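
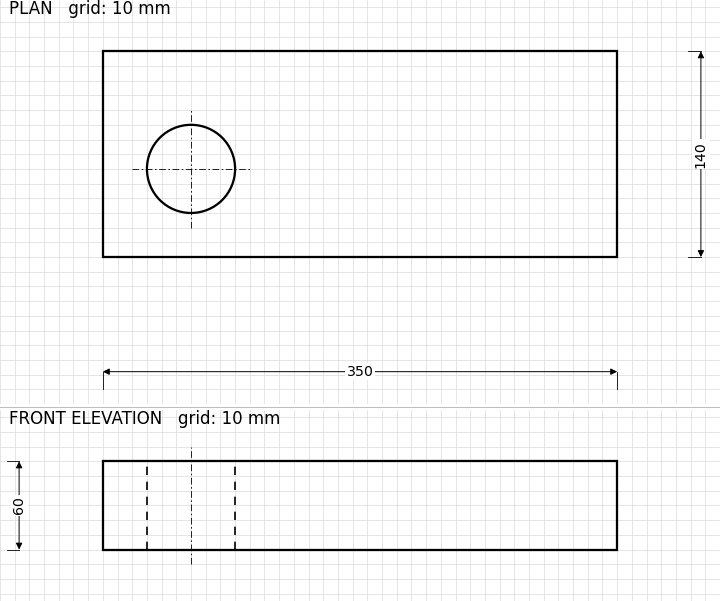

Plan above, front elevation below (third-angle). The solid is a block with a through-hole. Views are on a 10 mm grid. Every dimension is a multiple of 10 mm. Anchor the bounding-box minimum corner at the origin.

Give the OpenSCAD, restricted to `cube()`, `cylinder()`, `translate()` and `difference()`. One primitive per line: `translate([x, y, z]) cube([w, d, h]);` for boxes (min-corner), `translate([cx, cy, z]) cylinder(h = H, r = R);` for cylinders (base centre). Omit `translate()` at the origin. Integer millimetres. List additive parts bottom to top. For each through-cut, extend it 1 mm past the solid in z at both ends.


difference() {
  cube([350, 140, 60]);
  translate([60, 60, -1]) cylinder(h = 62, r = 30);
}


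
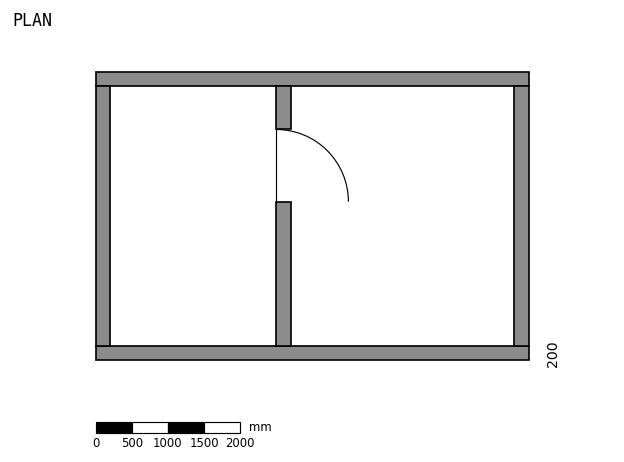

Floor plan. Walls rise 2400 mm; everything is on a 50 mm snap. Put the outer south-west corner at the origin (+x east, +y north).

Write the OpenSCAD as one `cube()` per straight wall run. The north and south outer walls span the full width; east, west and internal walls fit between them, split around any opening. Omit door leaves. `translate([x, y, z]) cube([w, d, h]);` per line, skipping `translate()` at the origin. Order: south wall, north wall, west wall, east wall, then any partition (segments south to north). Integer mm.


cube([6000, 200, 2400]);
translate([0, 3800, 0]) cube([6000, 200, 2400]);
translate([0, 200, 0]) cube([200, 3600, 2400]);
translate([5800, 200, 0]) cube([200, 3600, 2400]);
translate([2500, 200, 0]) cube([200, 2000, 2400]);
translate([2500, 3200, 0]) cube([200, 600, 2400]);


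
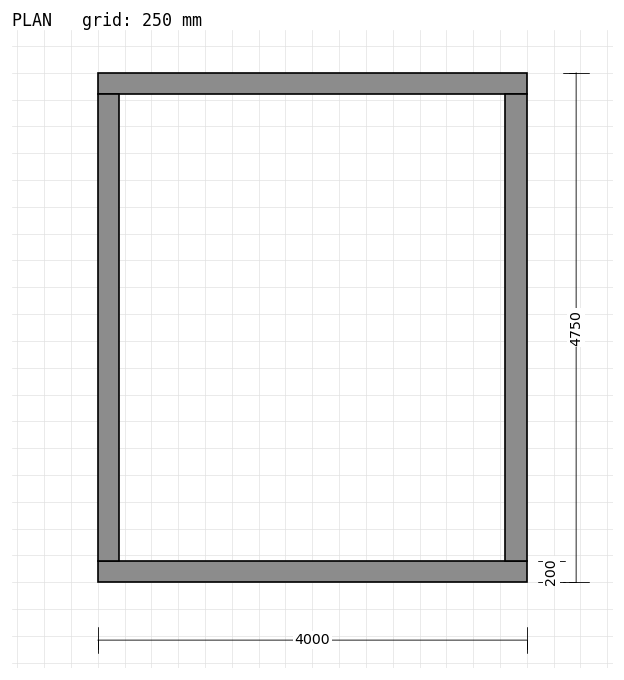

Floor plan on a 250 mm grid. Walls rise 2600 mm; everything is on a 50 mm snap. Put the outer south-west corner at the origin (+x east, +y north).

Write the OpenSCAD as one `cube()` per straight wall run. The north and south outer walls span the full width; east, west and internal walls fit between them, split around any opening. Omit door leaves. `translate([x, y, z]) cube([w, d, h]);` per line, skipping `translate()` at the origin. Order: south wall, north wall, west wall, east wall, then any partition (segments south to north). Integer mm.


cube([4000, 200, 2600]);
translate([0, 4550, 0]) cube([4000, 200, 2600]);
translate([0, 200, 0]) cube([200, 4350, 2600]);
translate([3800, 200, 0]) cube([200, 4350, 2600]);


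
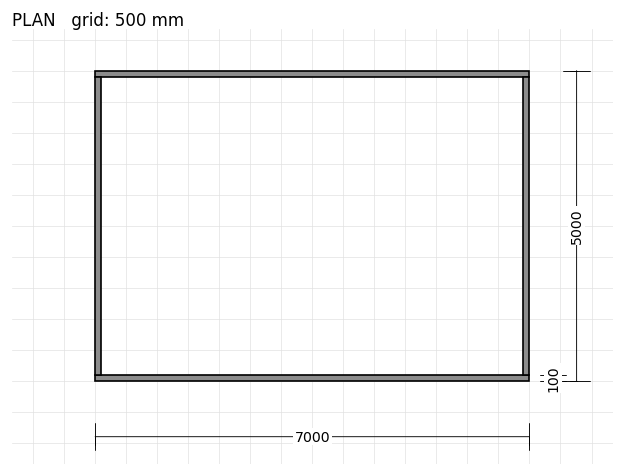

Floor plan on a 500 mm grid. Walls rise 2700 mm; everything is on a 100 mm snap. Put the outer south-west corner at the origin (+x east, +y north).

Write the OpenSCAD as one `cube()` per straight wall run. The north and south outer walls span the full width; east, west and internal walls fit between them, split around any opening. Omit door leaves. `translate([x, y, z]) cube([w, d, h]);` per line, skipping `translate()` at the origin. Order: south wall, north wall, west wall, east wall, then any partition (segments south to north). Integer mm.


cube([7000, 100, 2700]);
translate([0, 4900, 0]) cube([7000, 100, 2700]);
translate([0, 100, 0]) cube([100, 4800, 2700]);
translate([6900, 100, 0]) cube([100, 4800, 2700]);


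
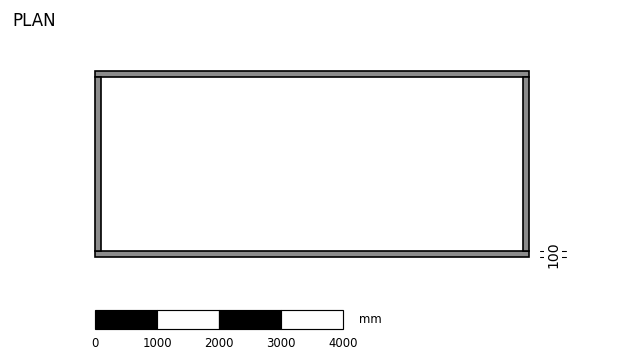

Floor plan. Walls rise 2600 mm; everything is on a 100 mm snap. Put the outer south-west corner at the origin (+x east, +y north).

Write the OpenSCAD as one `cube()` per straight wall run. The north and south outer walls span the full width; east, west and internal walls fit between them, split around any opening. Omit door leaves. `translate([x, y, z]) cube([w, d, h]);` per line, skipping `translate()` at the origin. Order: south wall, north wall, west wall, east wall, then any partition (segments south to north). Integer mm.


cube([7000, 100, 2600]);
translate([0, 2900, 0]) cube([7000, 100, 2600]);
translate([0, 100, 0]) cube([100, 2800, 2600]);
translate([6900, 100, 0]) cube([100, 2800, 2600]);


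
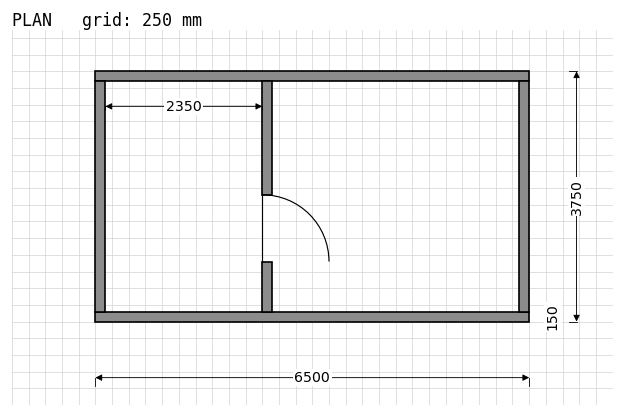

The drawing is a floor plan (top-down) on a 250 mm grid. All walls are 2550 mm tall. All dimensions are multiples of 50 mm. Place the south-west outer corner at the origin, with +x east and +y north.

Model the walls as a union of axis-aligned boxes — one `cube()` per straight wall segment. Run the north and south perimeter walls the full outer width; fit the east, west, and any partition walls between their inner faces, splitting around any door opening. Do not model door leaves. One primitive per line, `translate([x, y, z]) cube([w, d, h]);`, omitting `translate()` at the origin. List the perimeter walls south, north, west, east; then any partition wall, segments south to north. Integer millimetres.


cube([6500, 150, 2550]);
translate([0, 3600, 0]) cube([6500, 150, 2550]);
translate([0, 150, 0]) cube([150, 3450, 2550]);
translate([6350, 150, 0]) cube([150, 3450, 2550]);
translate([2500, 150, 0]) cube([150, 750, 2550]);
translate([2500, 1900, 0]) cube([150, 1700, 2550]);


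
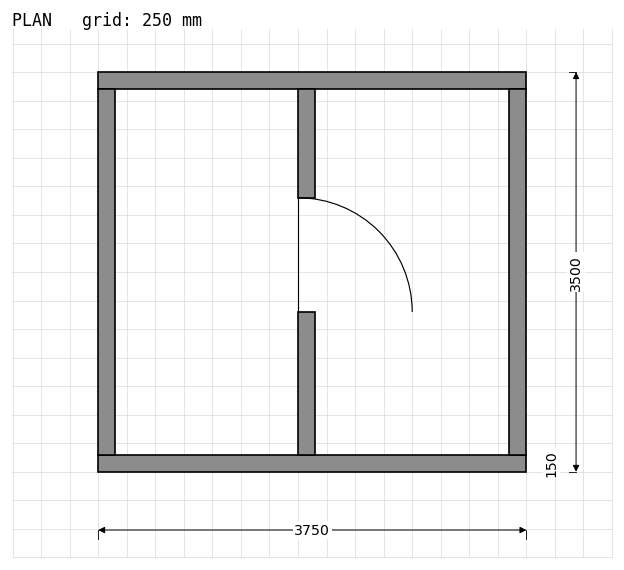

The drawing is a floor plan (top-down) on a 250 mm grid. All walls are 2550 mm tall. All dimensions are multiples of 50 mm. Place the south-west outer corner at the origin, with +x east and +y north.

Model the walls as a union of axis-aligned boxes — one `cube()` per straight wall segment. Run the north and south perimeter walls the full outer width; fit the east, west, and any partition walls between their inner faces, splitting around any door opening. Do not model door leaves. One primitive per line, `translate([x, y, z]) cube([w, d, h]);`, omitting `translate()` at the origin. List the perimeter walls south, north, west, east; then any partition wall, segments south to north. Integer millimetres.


cube([3750, 150, 2550]);
translate([0, 3350, 0]) cube([3750, 150, 2550]);
translate([0, 150, 0]) cube([150, 3200, 2550]);
translate([3600, 150, 0]) cube([150, 3200, 2550]);
translate([1750, 150, 0]) cube([150, 1250, 2550]);
translate([1750, 2400, 0]) cube([150, 950, 2550]);


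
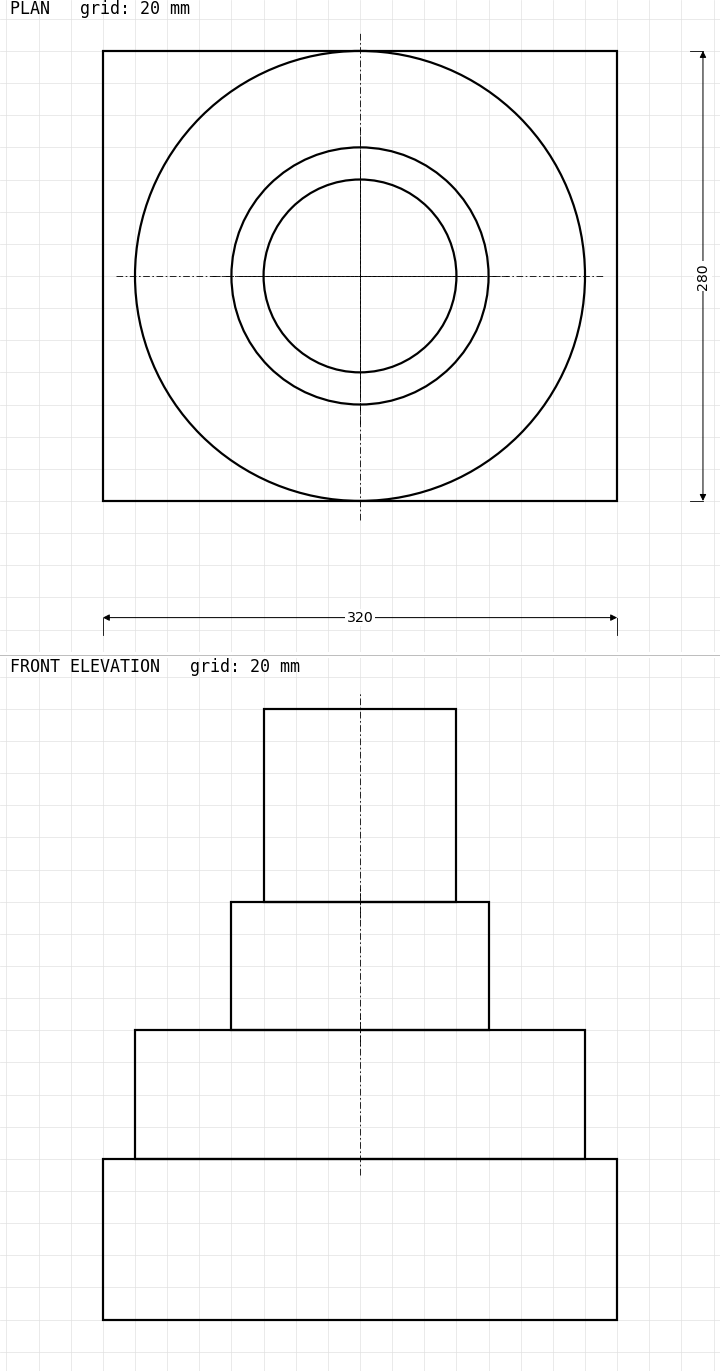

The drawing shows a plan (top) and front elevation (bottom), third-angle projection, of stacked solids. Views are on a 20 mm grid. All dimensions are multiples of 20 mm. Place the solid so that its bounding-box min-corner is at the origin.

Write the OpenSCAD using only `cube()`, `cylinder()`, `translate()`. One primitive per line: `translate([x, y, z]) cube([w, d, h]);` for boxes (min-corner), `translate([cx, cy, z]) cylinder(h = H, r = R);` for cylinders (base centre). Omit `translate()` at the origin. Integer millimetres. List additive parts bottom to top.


cube([320, 280, 100]);
translate([160, 140, 100]) cylinder(h = 80, r = 140);
translate([160, 140, 180]) cylinder(h = 80, r = 80);
translate([160, 140, 260]) cylinder(h = 120, r = 60);


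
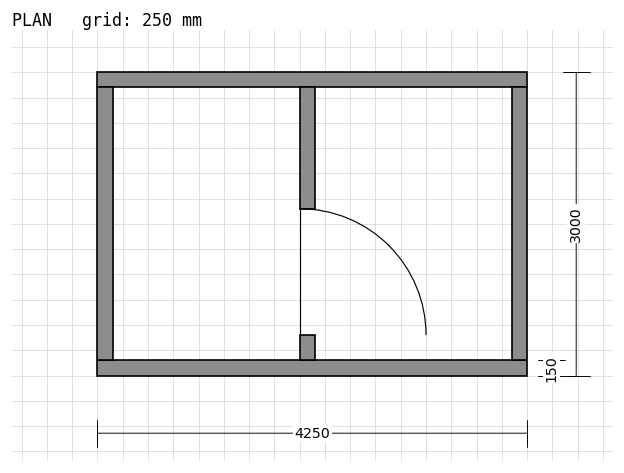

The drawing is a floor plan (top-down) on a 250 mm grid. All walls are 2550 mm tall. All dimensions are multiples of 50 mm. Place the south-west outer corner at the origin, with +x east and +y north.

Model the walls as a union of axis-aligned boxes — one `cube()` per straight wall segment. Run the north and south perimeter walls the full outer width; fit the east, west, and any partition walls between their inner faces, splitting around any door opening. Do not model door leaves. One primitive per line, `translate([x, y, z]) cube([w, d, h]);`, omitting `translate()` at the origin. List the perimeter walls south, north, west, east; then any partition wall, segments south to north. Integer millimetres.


cube([4250, 150, 2550]);
translate([0, 2850, 0]) cube([4250, 150, 2550]);
translate([0, 150, 0]) cube([150, 2700, 2550]);
translate([4100, 150, 0]) cube([150, 2700, 2550]);
translate([2000, 150, 0]) cube([150, 250, 2550]);
translate([2000, 1650, 0]) cube([150, 1200, 2550]);


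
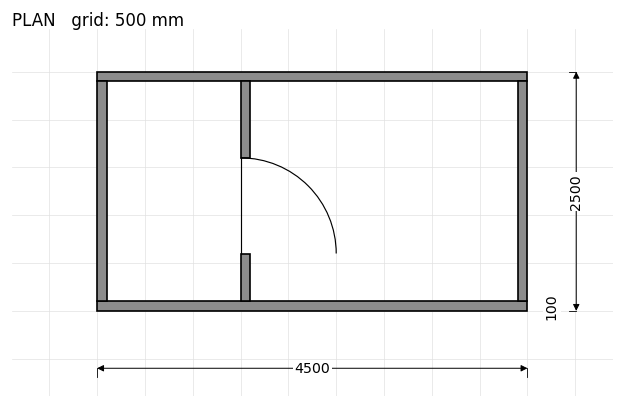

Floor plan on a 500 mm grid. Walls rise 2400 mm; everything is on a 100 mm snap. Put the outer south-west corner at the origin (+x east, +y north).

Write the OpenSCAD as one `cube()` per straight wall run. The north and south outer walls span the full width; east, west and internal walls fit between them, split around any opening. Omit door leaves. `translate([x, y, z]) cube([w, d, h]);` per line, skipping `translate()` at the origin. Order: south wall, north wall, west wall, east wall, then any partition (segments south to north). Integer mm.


cube([4500, 100, 2400]);
translate([0, 2400, 0]) cube([4500, 100, 2400]);
translate([0, 100, 0]) cube([100, 2300, 2400]);
translate([4400, 100, 0]) cube([100, 2300, 2400]);
translate([1500, 100, 0]) cube([100, 500, 2400]);
translate([1500, 1600, 0]) cube([100, 800, 2400]);


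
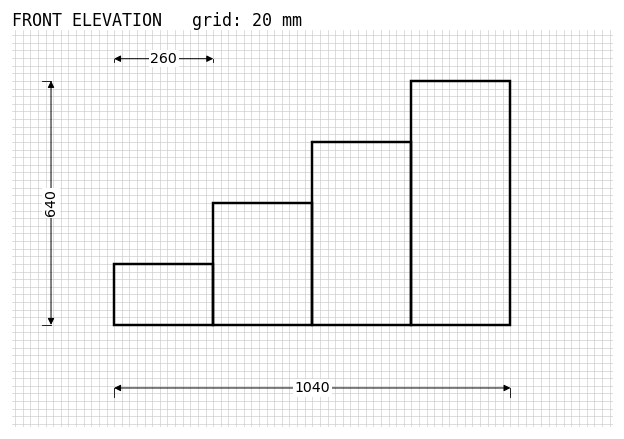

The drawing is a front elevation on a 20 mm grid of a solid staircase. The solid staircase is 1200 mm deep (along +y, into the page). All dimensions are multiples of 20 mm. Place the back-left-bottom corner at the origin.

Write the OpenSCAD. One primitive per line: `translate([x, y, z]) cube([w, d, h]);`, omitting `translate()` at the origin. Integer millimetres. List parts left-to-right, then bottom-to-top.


cube([260, 1200, 160]);
translate([260, 0, 0]) cube([260, 1200, 320]);
translate([520, 0, 0]) cube([260, 1200, 480]);
translate([780, 0, 0]) cube([260, 1200, 640]);


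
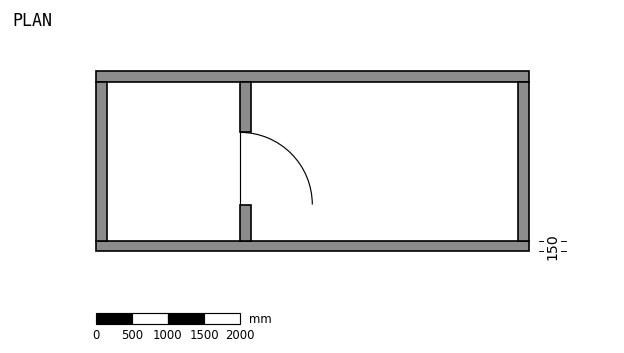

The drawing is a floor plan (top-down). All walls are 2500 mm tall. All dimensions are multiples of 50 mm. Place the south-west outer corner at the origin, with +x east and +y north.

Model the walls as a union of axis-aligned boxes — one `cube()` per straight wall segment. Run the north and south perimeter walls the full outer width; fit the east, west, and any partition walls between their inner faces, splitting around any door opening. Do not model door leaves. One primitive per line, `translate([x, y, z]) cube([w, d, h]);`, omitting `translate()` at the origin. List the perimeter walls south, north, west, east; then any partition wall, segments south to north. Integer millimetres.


cube([6000, 150, 2500]);
translate([0, 2350, 0]) cube([6000, 150, 2500]);
translate([0, 150, 0]) cube([150, 2200, 2500]);
translate([5850, 150, 0]) cube([150, 2200, 2500]);
translate([2000, 150, 0]) cube([150, 500, 2500]);
translate([2000, 1650, 0]) cube([150, 700, 2500]);


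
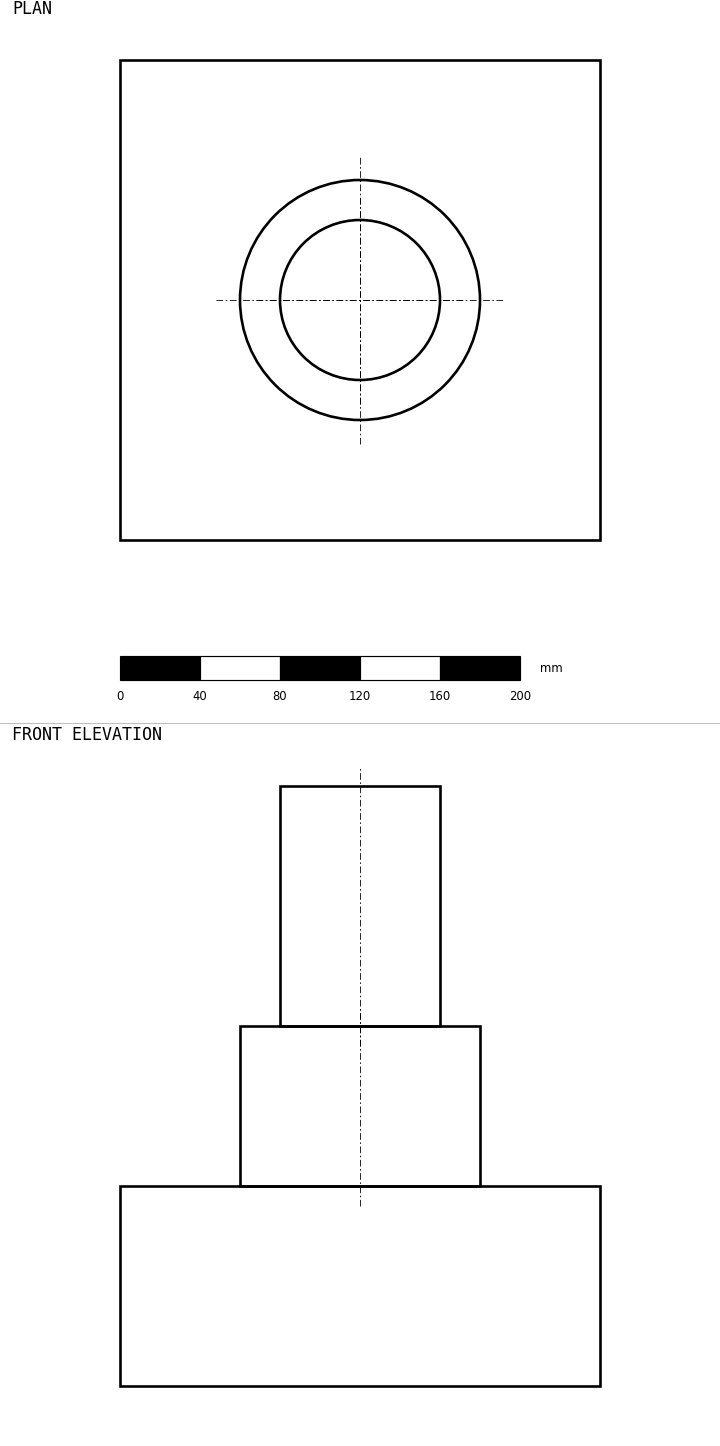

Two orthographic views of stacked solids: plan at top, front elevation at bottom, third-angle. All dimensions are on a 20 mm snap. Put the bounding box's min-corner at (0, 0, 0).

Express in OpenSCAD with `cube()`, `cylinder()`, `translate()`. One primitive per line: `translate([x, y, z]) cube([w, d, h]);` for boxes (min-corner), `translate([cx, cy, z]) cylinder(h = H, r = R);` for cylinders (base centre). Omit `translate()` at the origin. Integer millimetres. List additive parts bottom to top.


cube([240, 240, 100]);
translate([120, 120, 100]) cylinder(h = 80, r = 60);
translate([120, 120, 180]) cylinder(h = 120, r = 40);


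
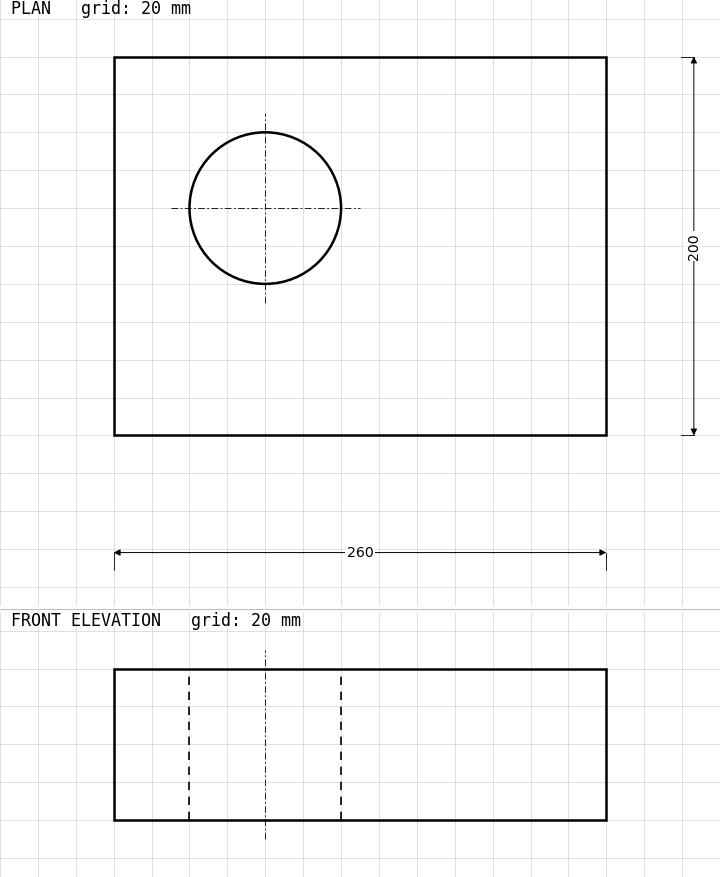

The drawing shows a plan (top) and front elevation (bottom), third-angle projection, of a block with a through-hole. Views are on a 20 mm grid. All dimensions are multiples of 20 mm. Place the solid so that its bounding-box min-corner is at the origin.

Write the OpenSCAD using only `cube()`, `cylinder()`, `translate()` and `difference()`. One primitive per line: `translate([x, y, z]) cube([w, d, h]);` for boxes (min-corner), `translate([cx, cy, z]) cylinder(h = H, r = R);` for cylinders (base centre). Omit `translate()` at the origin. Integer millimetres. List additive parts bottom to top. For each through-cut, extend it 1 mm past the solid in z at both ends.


difference() {
  cube([260, 200, 80]);
  translate([80, 120, -1]) cylinder(h = 82, r = 40);
}


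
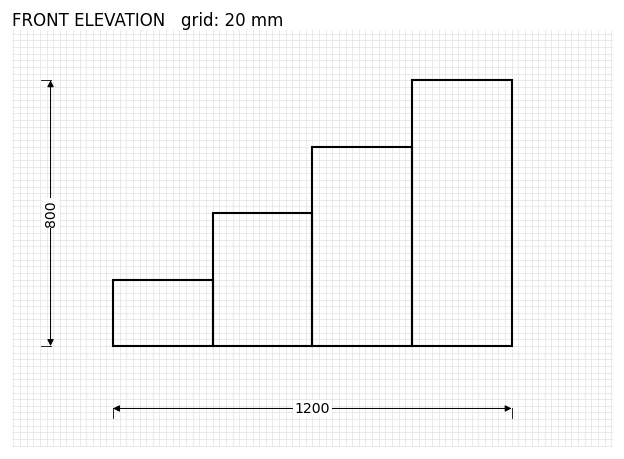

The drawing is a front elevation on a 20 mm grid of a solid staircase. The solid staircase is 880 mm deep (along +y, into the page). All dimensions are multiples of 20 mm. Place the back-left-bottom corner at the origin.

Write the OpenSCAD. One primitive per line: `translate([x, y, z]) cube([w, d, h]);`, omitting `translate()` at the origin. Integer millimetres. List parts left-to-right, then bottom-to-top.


cube([300, 880, 200]);
translate([300, 0, 0]) cube([300, 880, 400]);
translate([600, 0, 0]) cube([300, 880, 600]);
translate([900, 0, 0]) cube([300, 880, 800]);


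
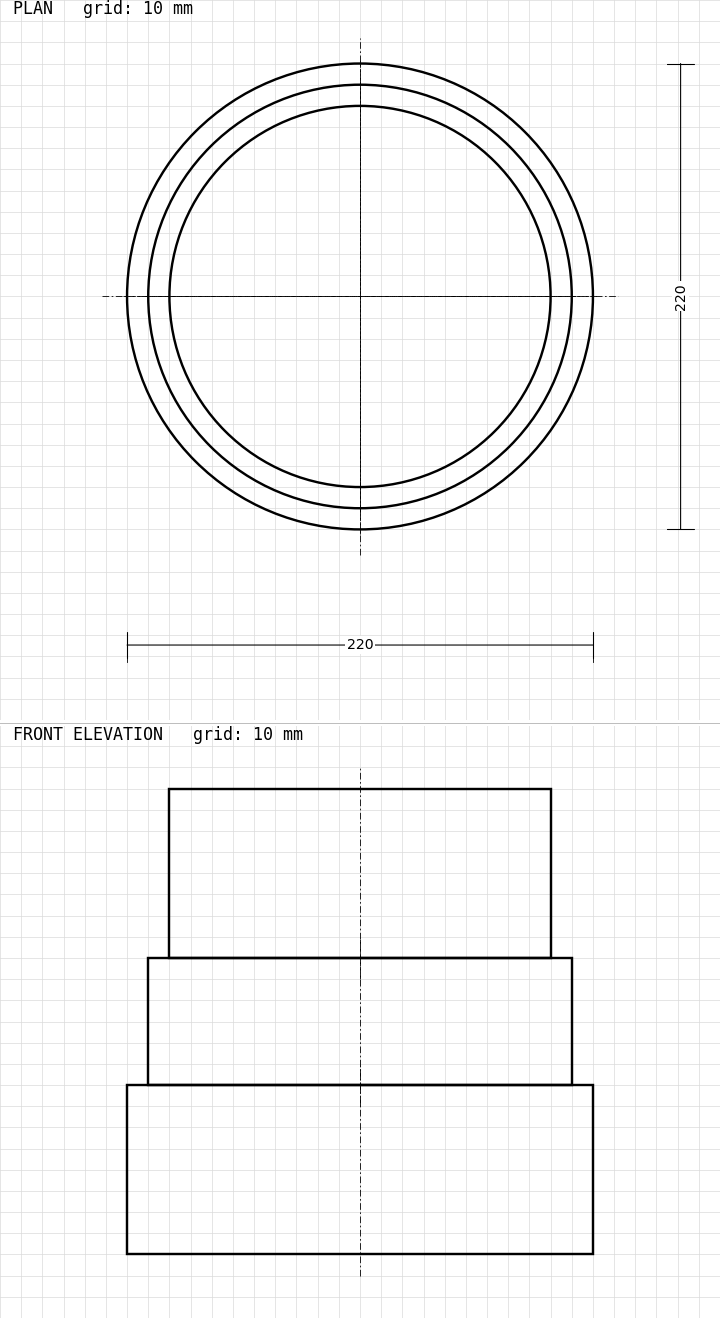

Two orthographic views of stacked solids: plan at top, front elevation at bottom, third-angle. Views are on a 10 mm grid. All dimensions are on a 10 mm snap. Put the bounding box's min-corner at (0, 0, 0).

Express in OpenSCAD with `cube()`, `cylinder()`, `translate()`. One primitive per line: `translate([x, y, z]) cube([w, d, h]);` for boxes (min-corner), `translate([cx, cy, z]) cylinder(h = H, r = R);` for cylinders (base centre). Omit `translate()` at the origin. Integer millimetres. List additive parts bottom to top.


translate([110, 110, 0]) cylinder(h = 80, r = 110);
translate([110, 110, 80]) cylinder(h = 60, r = 100);
translate([110, 110, 140]) cylinder(h = 80, r = 90);


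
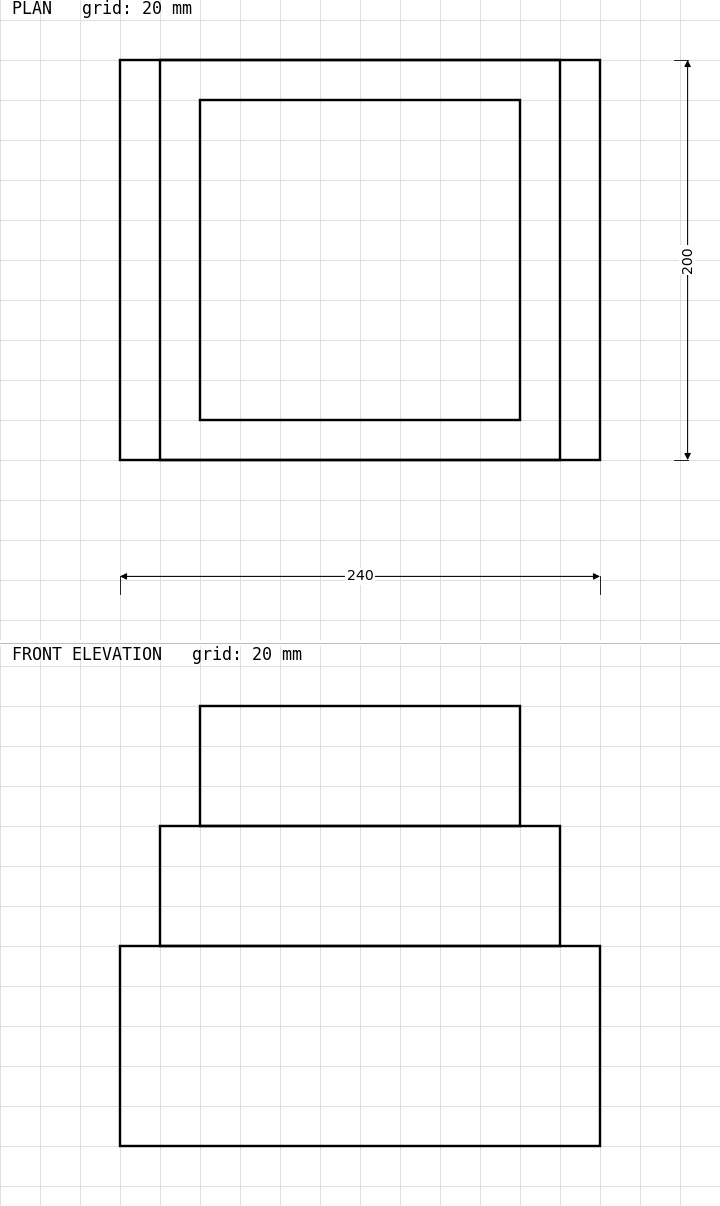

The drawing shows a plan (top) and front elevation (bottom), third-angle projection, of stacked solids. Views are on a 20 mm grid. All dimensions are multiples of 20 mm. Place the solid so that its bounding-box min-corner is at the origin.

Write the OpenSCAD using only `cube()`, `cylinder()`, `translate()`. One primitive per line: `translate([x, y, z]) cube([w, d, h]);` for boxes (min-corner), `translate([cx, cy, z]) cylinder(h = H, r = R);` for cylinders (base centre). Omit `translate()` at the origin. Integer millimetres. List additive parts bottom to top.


cube([240, 200, 100]);
translate([20, 0, 100]) cube([200, 200, 60]);
translate([40, 20, 160]) cube([160, 160, 60]);


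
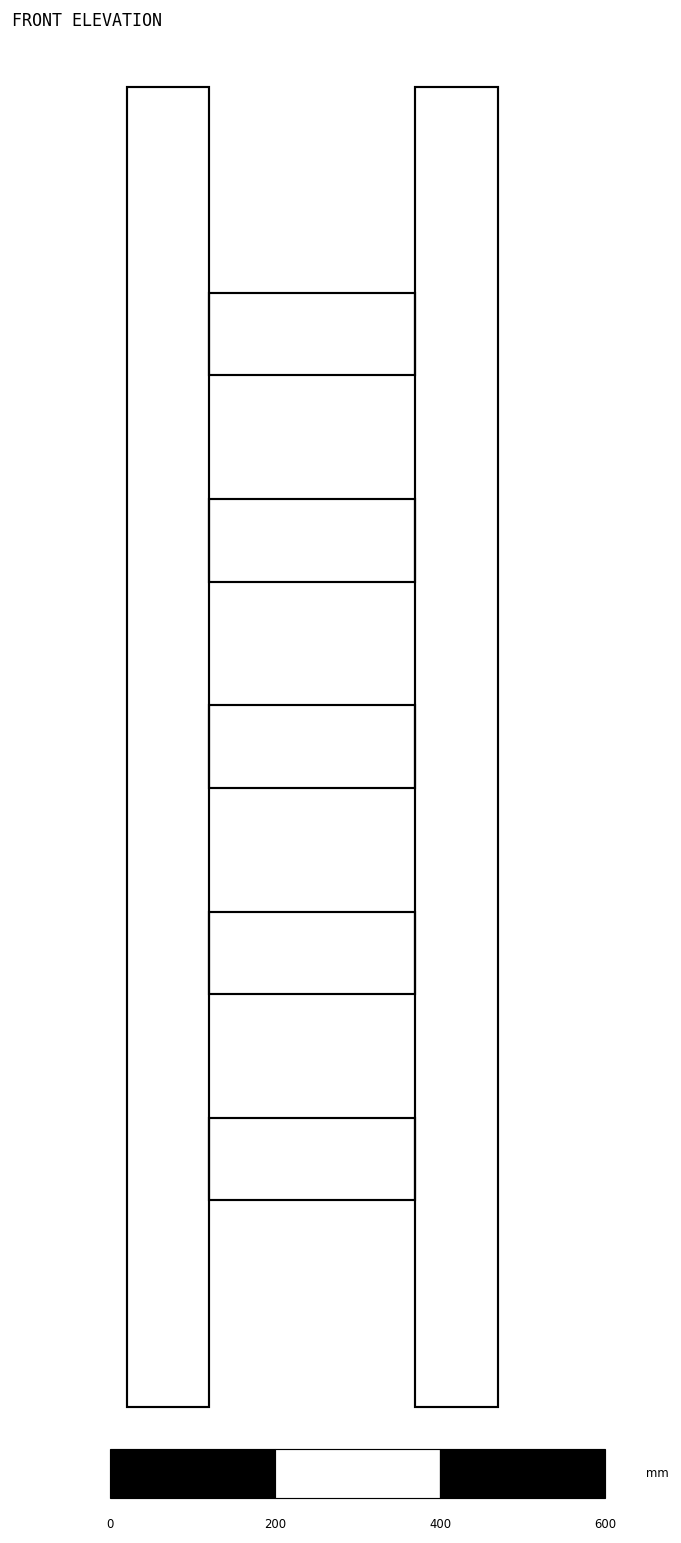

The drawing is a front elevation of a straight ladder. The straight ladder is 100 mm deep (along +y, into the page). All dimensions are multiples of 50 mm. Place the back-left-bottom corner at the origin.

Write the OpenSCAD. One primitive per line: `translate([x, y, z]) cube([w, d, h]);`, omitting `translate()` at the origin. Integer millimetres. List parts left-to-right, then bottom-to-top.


cube([100, 100, 1600]);
translate([100, 0, 250]) cube([250, 100, 100]);
translate([100, 0, 500]) cube([250, 100, 100]);
translate([100, 0, 750]) cube([250, 100, 100]);
translate([100, 0, 1000]) cube([250, 100, 100]);
translate([100, 0, 1250]) cube([250, 100, 100]);
translate([350, 0, 0]) cube([100, 100, 1600]);


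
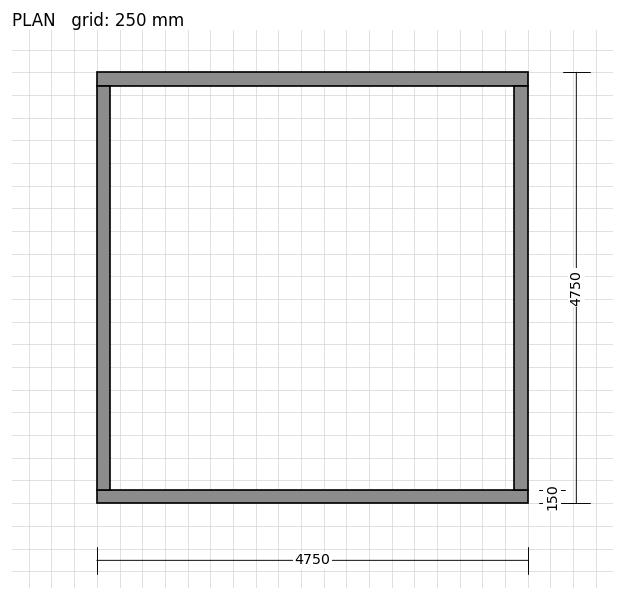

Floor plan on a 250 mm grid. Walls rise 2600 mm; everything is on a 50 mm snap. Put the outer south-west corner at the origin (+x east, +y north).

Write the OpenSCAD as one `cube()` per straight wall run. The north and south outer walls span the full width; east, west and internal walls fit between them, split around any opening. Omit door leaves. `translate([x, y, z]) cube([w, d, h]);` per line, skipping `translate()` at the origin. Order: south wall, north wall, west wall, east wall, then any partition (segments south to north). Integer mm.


cube([4750, 150, 2600]);
translate([0, 4600, 0]) cube([4750, 150, 2600]);
translate([0, 150, 0]) cube([150, 4450, 2600]);
translate([4600, 150, 0]) cube([150, 4450, 2600]);


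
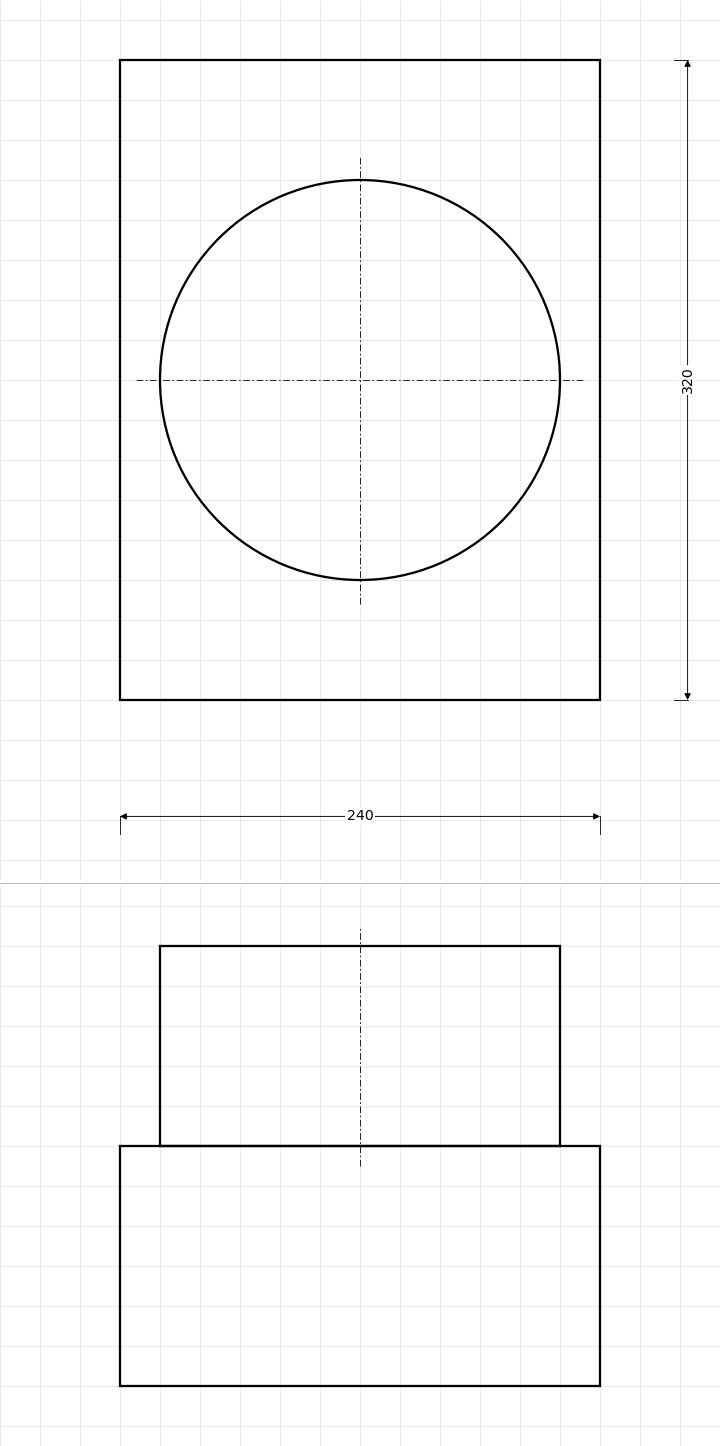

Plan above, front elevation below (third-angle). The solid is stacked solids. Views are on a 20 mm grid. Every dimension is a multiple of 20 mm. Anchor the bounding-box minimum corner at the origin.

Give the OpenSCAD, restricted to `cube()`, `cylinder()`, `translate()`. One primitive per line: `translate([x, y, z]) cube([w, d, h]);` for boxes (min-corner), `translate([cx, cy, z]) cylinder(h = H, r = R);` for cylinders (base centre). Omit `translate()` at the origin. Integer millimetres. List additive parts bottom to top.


cube([240, 320, 120]);
translate([120, 160, 120]) cylinder(h = 100, r = 100);


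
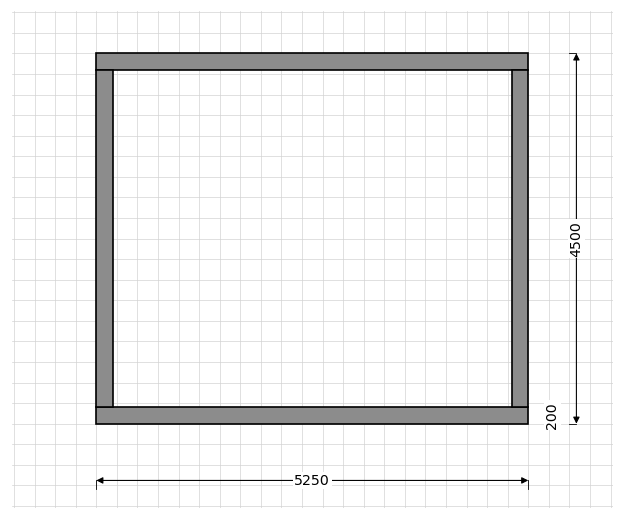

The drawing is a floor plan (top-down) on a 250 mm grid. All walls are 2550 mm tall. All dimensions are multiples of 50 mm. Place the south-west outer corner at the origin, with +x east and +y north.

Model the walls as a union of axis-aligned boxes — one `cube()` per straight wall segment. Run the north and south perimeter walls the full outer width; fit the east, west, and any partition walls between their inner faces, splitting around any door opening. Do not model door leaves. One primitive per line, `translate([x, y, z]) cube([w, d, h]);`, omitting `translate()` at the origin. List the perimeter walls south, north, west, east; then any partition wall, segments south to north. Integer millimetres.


cube([5250, 200, 2550]);
translate([0, 4300, 0]) cube([5250, 200, 2550]);
translate([0, 200, 0]) cube([200, 4100, 2550]);
translate([5050, 200, 0]) cube([200, 4100, 2550]);


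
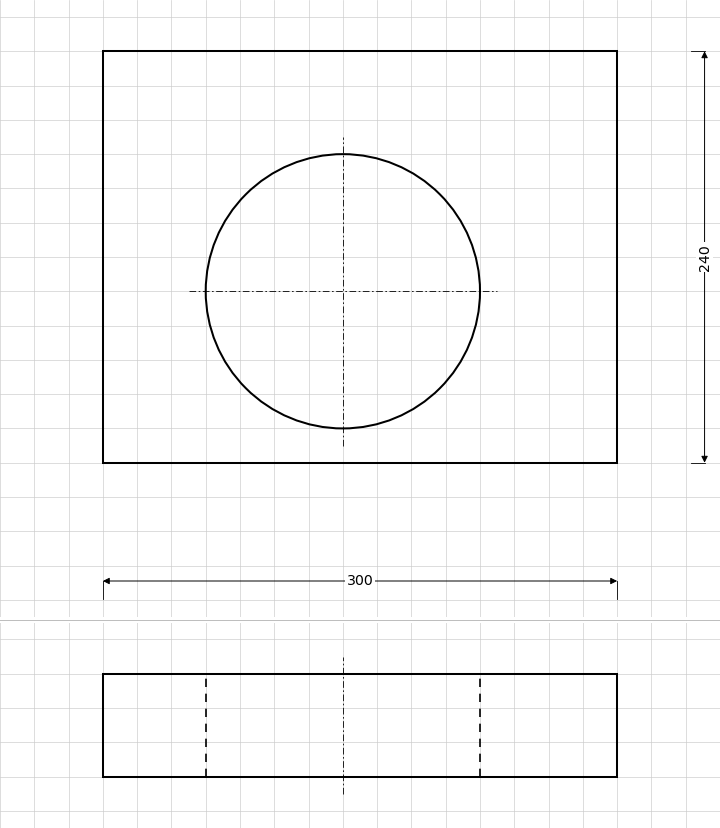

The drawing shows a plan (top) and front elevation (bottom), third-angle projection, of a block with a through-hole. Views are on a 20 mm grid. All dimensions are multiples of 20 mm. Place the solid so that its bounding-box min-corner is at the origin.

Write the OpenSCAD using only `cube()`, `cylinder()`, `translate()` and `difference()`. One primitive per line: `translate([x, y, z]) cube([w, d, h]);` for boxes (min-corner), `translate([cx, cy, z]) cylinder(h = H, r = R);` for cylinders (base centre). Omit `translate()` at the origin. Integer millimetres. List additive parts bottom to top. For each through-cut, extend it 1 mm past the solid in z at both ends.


difference() {
  cube([300, 240, 60]);
  translate([140, 100, -1]) cylinder(h = 62, r = 80);
}


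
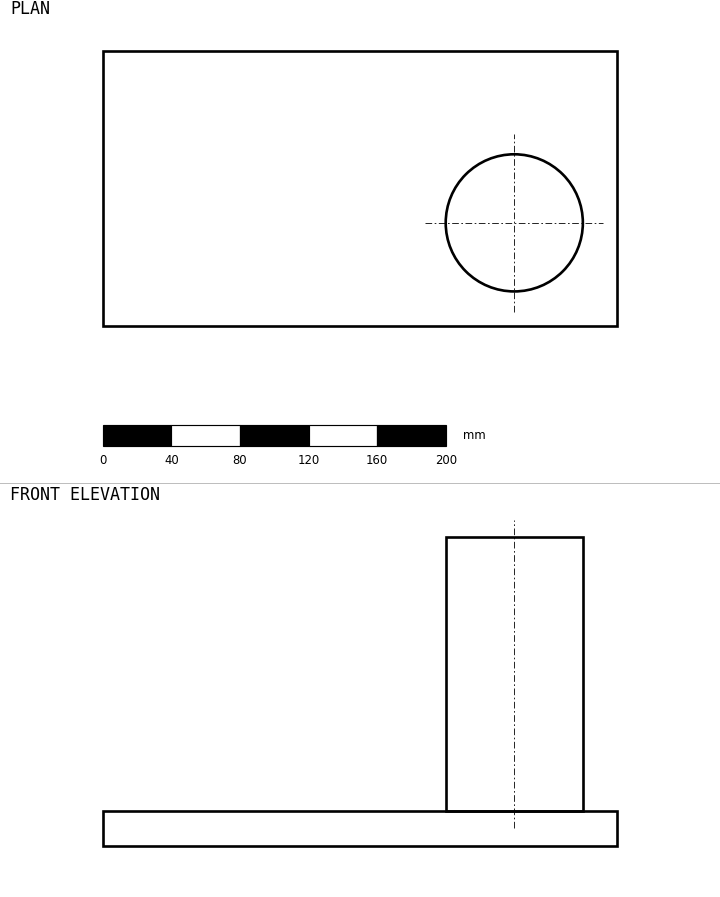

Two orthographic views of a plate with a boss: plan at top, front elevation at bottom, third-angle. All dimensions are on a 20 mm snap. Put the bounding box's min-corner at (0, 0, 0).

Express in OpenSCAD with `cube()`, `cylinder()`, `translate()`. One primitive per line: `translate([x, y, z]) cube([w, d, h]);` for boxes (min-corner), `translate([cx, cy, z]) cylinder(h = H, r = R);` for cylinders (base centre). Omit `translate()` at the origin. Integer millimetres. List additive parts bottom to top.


cube([300, 160, 20]);
translate([240, 60, 20]) cylinder(h = 160, r = 40);


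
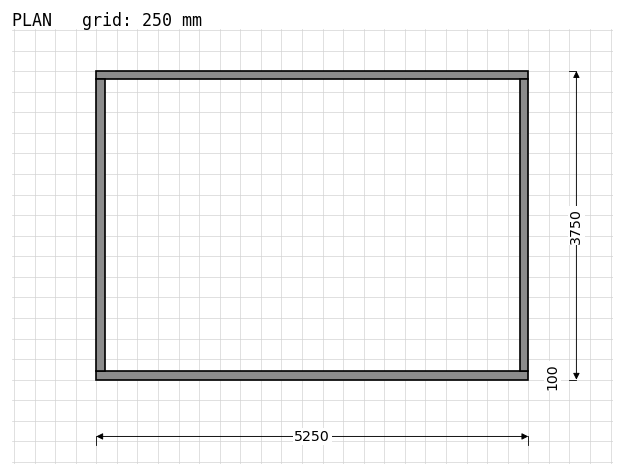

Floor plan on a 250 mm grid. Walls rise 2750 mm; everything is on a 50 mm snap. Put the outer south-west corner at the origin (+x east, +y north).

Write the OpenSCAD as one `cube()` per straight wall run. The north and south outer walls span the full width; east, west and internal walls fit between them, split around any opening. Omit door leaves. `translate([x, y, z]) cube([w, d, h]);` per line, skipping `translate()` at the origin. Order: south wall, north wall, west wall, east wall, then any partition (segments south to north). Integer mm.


cube([5250, 100, 2750]);
translate([0, 3650, 0]) cube([5250, 100, 2750]);
translate([0, 100, 0]) cube([100, 3550, 2750]);
translate([5150, 100, 0]) cube([100, 3550, 2750]);


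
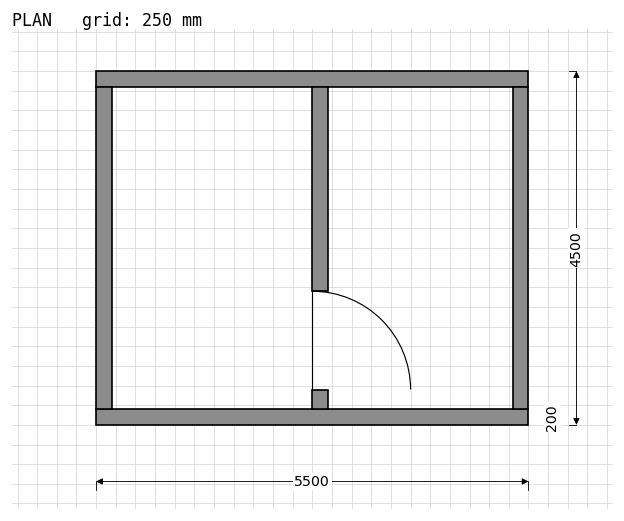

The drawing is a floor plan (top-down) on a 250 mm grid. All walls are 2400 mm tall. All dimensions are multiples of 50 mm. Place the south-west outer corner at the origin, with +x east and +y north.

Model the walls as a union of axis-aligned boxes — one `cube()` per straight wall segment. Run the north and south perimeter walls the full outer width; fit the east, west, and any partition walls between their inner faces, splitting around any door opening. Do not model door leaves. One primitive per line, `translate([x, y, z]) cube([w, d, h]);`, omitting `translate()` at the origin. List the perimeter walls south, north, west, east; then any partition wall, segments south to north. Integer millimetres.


cube([5500, 200, 2400]);
translate([0, 4300, 0]) cube([5500, 200, 2400]);
translate([0, 200, 0]) cube([200, 4100, 2400]);
translate([5300, 200, 0]) cube([200, 4100, 2400]);
translate([2750, 200, 0]) cube([200, 250, 2400]);
translate([2750, 1700, 0]) cube([200, 2600, 2400]);


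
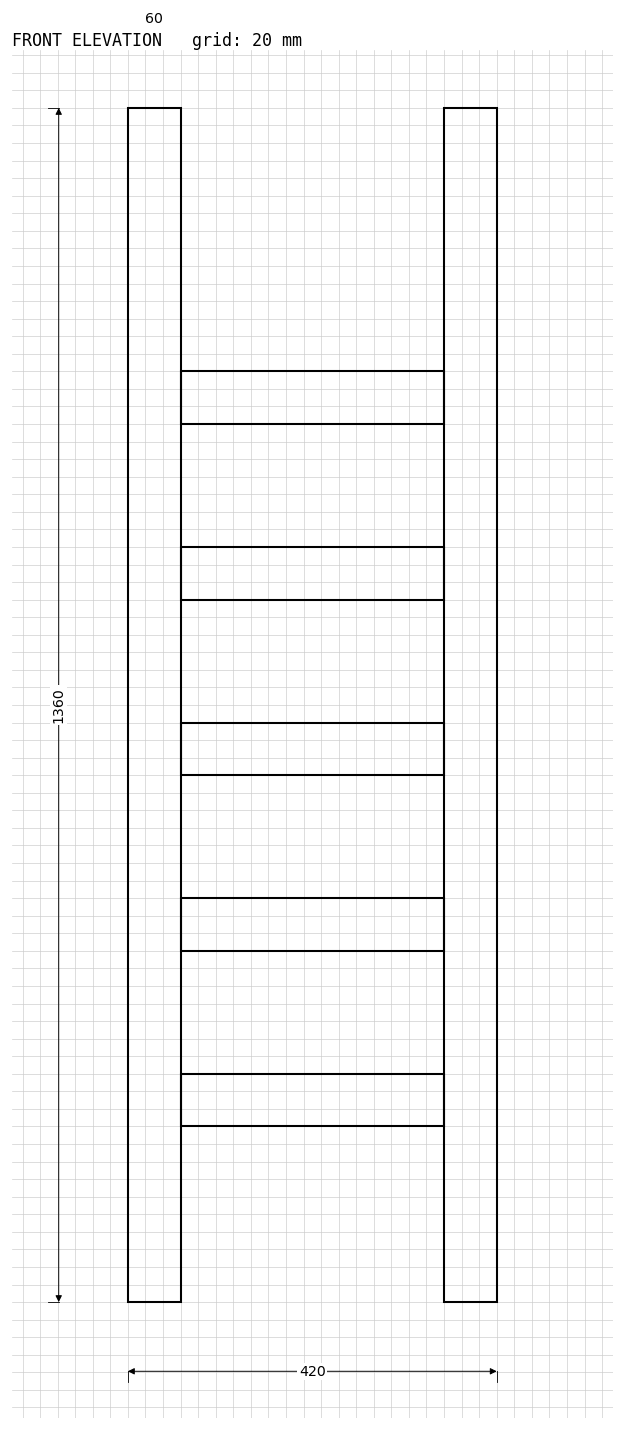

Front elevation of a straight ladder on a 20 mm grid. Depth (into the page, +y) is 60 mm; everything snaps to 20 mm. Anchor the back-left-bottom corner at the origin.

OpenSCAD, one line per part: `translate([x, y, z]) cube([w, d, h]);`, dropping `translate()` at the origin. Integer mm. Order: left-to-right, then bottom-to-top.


cube([60, 60, 1360]);
translate([60, 0, 200]) cube([300, 60, 60]);
translate([60, 0, 400]) cube([300, 60, 60]);
translate([60, 0, 600]) cube([300, 60, 60]);
translate([60, 0, 800]) cube([300, 60, 60]);
translate([60, 0, 1000]) cube([300, 60, 60]);
translate([360, 0, 0]) cube([60, 60, 1360]);


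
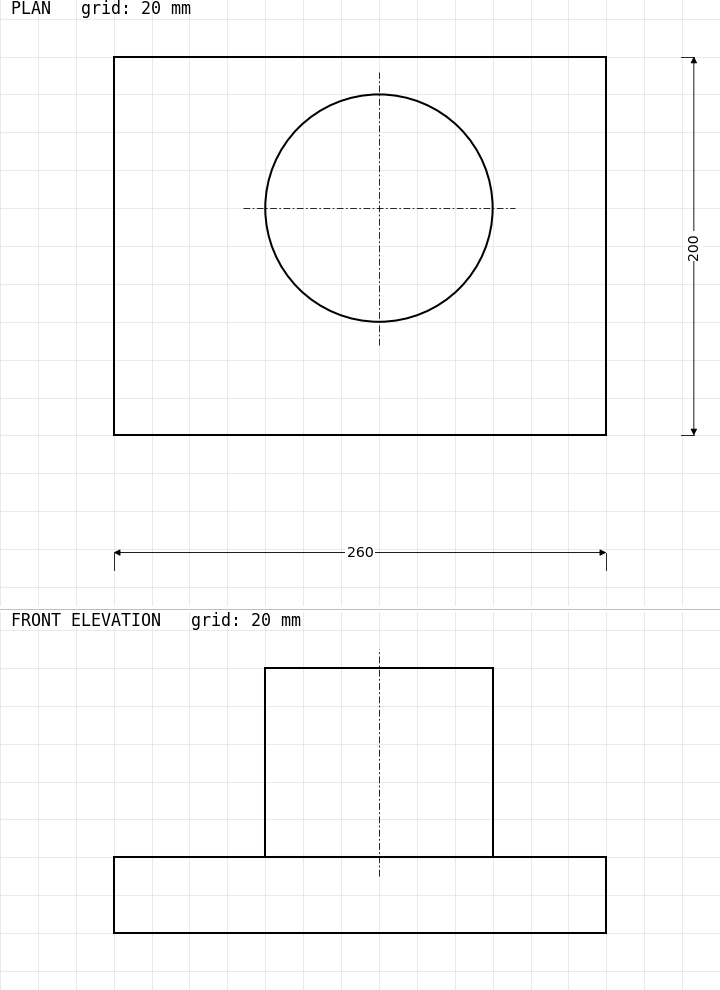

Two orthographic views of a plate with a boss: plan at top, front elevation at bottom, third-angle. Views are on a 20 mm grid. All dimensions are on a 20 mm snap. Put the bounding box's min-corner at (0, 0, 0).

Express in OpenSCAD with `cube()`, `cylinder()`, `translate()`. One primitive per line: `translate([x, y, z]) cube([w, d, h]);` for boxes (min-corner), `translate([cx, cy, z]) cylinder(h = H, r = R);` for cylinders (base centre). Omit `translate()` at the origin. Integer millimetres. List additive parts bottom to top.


cube([260, 200, 40]);
translate([140, 120, 40]) cylinder(h = 100, r = 60);


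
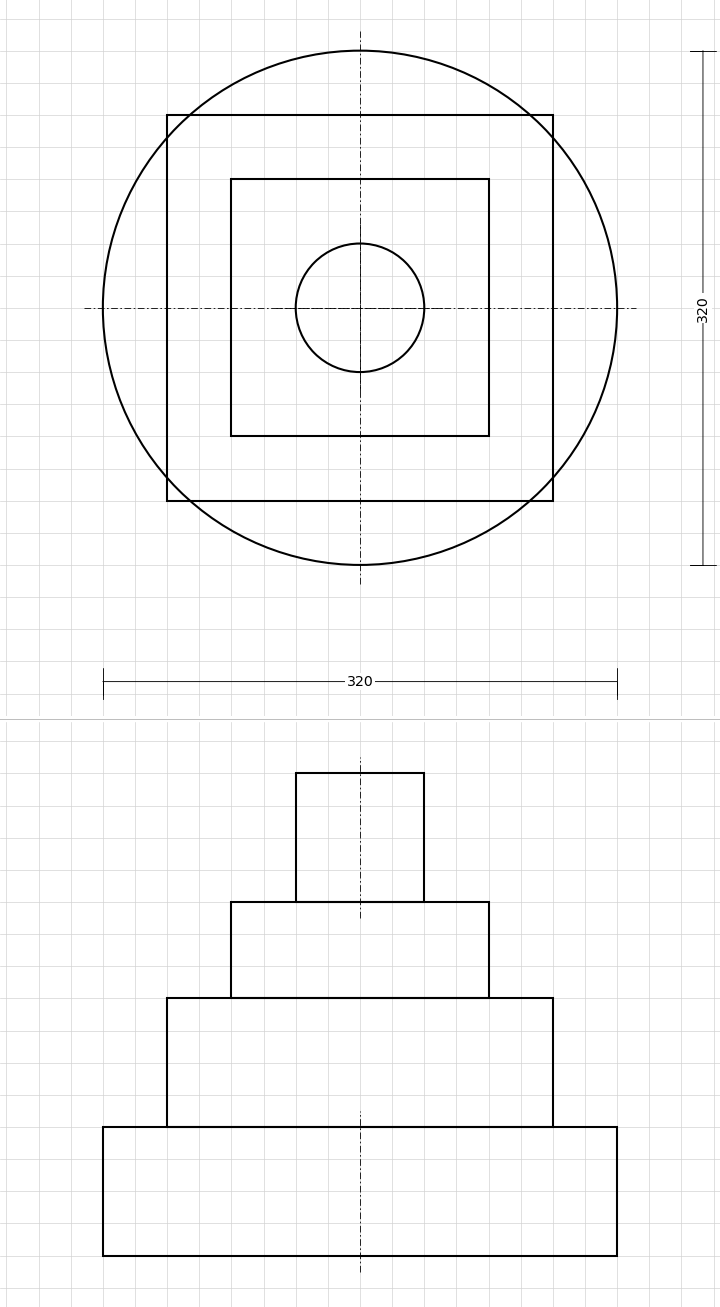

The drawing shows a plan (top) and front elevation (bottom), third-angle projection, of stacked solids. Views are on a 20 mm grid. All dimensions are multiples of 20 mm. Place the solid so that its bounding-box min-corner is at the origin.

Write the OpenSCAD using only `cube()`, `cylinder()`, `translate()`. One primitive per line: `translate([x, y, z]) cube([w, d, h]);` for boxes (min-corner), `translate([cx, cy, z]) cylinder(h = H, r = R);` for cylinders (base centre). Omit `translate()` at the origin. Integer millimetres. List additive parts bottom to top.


translate([160, 160, 0]) cylinder(h = 80, r = 160);
translate([40, 40, 80]) cube([240, 240, 80]);
translate([80, 80, 160]) cube([160, 160, 60]);
translate([160, 160, 220]) cylinder(h = 80, r = 40);


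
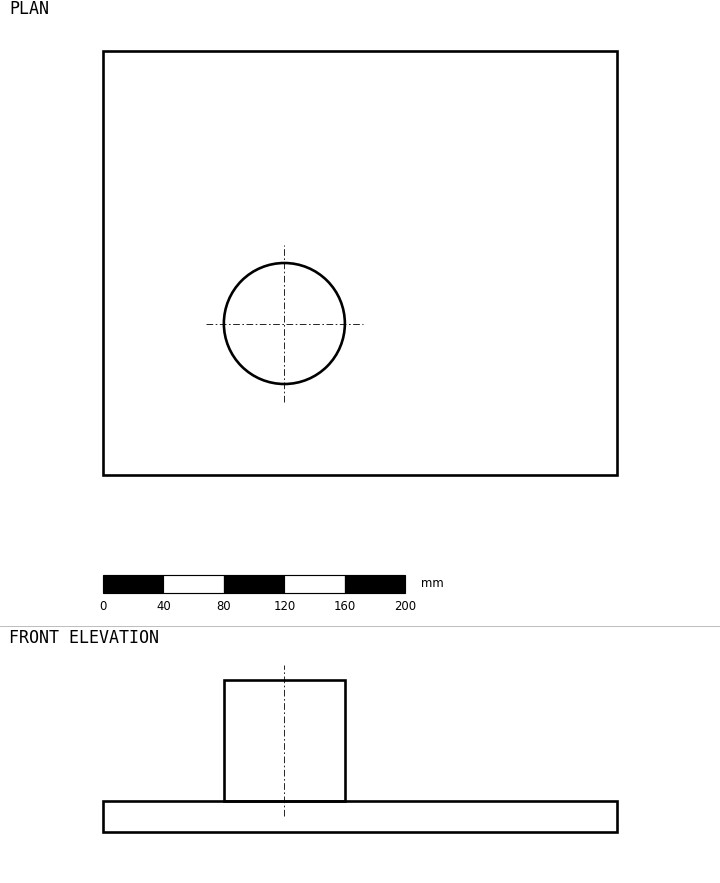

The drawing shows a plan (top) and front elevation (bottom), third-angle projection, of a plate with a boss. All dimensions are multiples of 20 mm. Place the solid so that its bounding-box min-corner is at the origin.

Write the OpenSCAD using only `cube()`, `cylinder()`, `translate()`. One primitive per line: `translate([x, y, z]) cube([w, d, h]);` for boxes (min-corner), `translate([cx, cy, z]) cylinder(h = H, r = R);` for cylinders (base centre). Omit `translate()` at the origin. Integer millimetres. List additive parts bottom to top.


cube([340, 280, 20]);
translate([120, 100, 20]) cylinder(h = 80, r = 40);


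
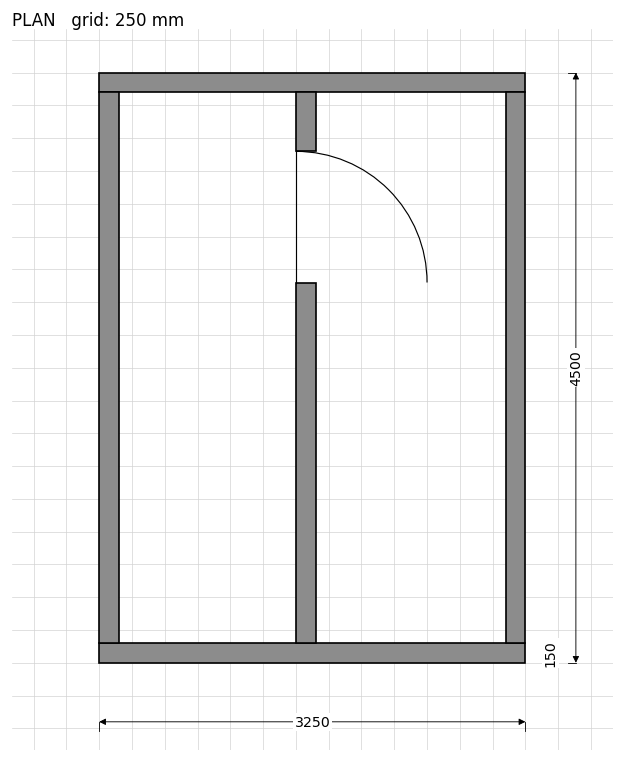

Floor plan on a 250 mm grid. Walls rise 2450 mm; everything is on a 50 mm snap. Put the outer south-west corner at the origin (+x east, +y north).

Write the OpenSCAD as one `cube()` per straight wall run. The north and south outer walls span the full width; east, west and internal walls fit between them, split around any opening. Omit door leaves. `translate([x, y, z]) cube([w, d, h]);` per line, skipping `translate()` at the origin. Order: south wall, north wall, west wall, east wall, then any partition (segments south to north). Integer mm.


cube([3250, 150, 2450]);
translate([0, 4350, 0]) cube([3250, 150, 2450]);
translate([0, 150, 0]) cube([150, 4200, 2450]);
translate([3100, 150, 0]) cube([150, 4200, 2450]);
translate([1500, 150, 0]) cube([150, 2750, 2450]);
translate([1500, 3900, 0]) cube([150, 450, 2450]);


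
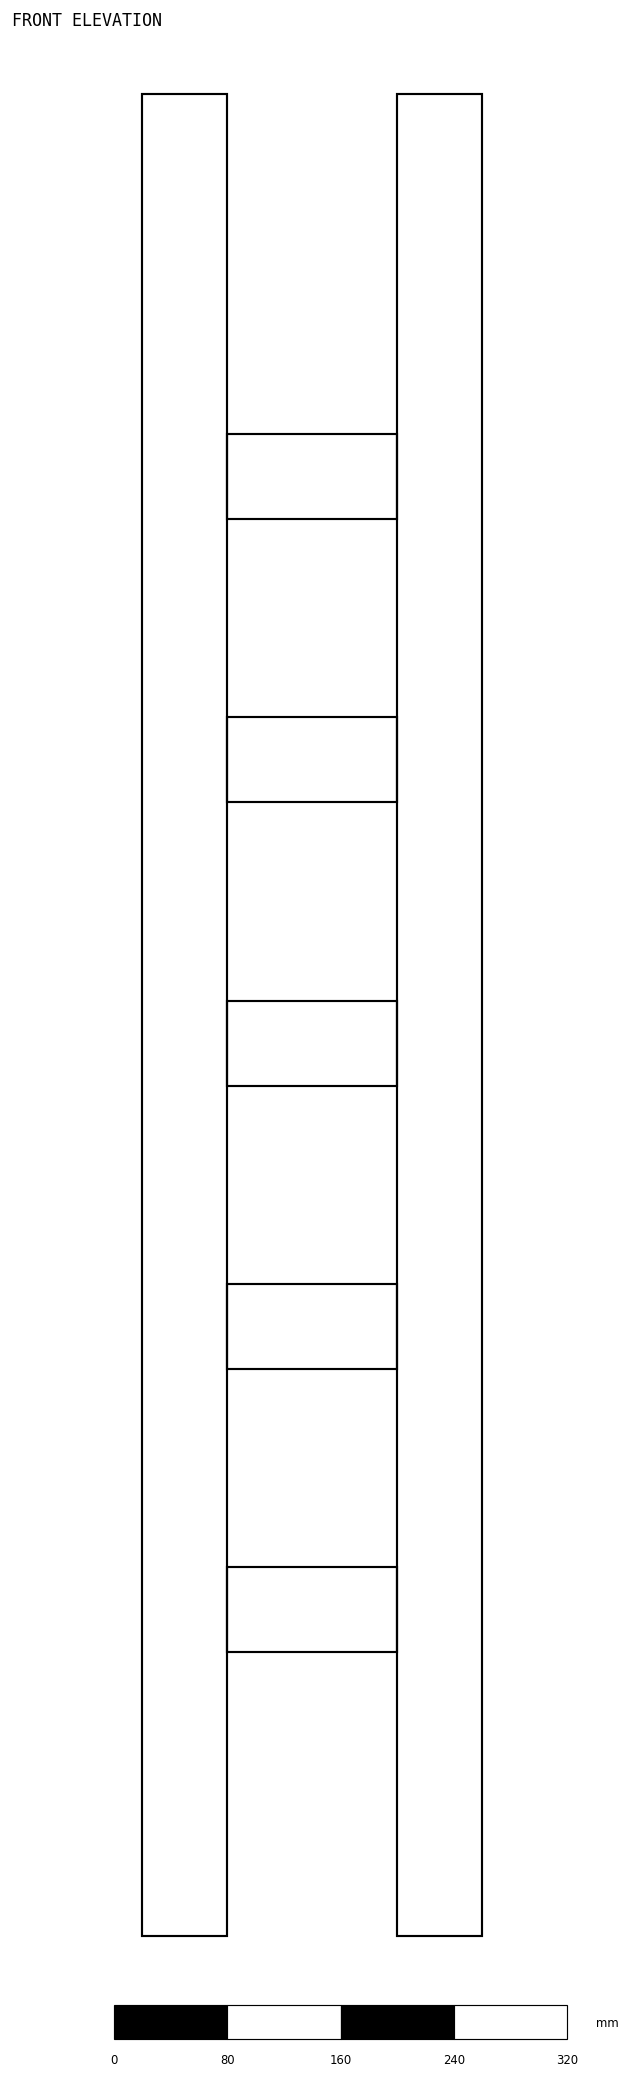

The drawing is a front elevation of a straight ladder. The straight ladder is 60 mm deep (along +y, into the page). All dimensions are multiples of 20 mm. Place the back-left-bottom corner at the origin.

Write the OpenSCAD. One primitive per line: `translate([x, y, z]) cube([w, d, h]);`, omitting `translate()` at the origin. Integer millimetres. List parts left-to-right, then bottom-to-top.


cube([60, 60, 1300]);
translate([60, 0, 200]) cube([120, 60, 60]);
translate([60, 0, 400]) cube([120, 60, 60]);
translate([60, 0, 600]) cube([120, 60, 60]);
translate([60, 0, 800]) cube([120, 60, 60]);
translate([60, 0, 1000]) cube([120, 60, 60]);
translate([180, 0, 0]) cube([60, 60, 1300]);


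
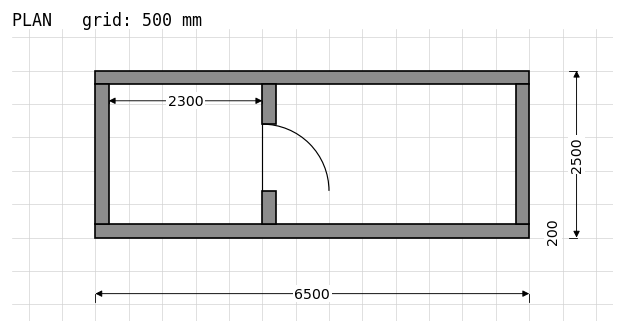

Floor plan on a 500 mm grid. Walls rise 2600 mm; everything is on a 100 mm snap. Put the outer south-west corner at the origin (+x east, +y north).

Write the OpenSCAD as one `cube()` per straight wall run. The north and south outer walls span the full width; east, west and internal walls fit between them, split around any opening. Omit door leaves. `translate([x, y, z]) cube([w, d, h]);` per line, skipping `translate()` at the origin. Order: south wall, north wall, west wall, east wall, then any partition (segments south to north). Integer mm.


cube([6500, 200, 2600]);
translate([0, 2300, 0]) cube([6500, 200, 2600]);
translate([0, 200, 0]) cube([200, 2100, 2600]);
translate([6300, 200, 0]) cube([200, 2100, 2600]);
translate([2500, 200, 0]) cube([200, 500, 2600]);
translate([2500, 1700, 0]) cube([200, 600, 2600]);


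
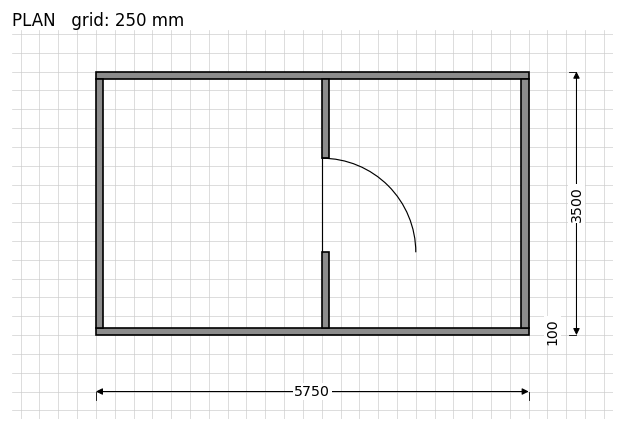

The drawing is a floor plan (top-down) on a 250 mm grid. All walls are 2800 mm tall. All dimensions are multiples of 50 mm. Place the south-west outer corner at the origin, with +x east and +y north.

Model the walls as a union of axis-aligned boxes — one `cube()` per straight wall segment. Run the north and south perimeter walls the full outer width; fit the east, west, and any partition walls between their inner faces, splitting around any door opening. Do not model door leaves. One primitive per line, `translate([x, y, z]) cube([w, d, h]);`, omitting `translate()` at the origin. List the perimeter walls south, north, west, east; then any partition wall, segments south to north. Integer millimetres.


cube([5750, 100, 2800]);
translate([0, 3400, 0]) cube([5750, 100, 2800]);
translate([0, 100, 0]) cube([100, 3300, 2800]);
translate([5650, 100, 0]) cube([100, 3300, 2800]);
translate([3000, 100, 0]) cube([100, 1000, 2800]);
translate([3000, 2350, 0]) cube([100, 1050, 2800]);


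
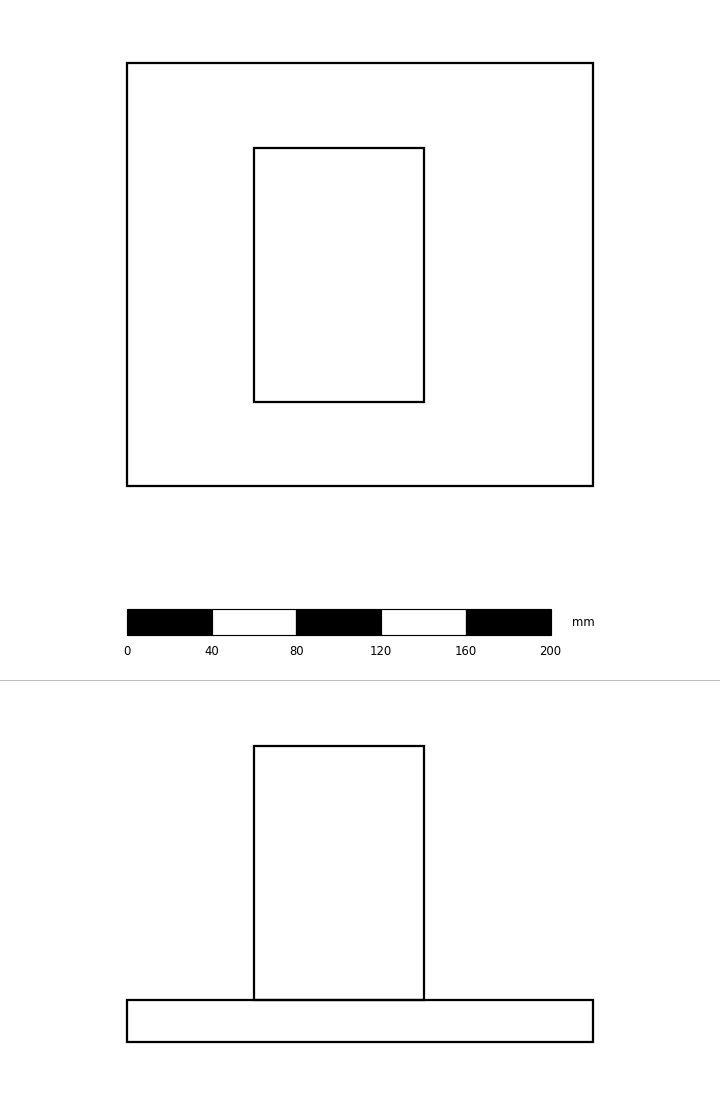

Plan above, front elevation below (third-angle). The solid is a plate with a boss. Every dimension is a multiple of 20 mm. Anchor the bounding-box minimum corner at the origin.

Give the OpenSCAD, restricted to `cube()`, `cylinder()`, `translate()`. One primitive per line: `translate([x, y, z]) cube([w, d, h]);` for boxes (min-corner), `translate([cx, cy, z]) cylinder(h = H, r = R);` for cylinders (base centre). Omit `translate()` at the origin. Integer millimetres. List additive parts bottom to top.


cube([220, 200, 20]);
translate([60, 40, 20]) cube([80, 120, 120]);


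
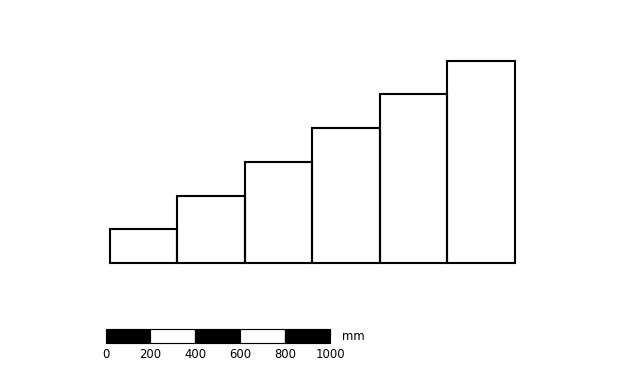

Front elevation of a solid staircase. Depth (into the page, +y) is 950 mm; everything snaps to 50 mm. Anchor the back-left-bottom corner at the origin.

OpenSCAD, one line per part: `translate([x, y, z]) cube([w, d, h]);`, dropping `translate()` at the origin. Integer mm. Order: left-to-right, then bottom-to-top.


cube([300, 950, 150]);
translate([300, 0, 0]) cube([300, 950, 300]);
translate([600, 0, 0]) cube([300, 950, 450]);
translate([900, 0, 0]) cube([300, 950, 600]);
translate([1200, 0, 0]) cube([300, 950, 750]);
translate([1500, 0, 0]) cube([300, 950, 900]);


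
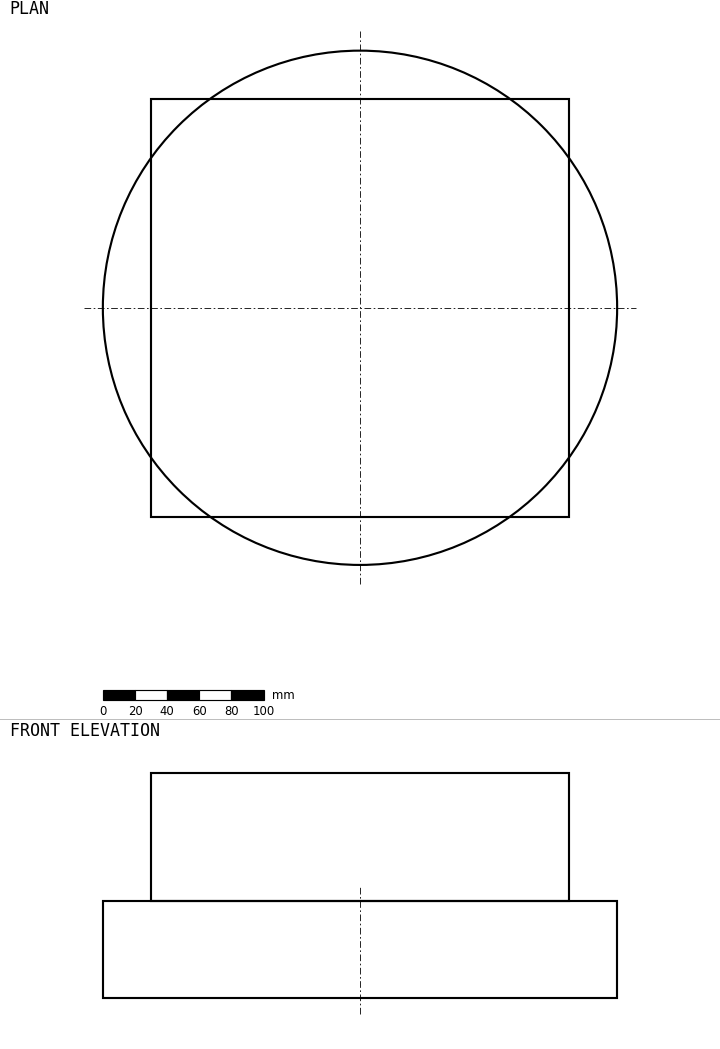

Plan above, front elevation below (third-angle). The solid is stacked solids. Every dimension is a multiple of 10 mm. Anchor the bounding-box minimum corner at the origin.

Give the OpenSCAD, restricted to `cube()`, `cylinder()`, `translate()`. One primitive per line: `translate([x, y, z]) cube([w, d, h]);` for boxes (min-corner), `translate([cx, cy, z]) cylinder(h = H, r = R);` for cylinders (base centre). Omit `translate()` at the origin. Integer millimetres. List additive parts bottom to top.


translate([160, 160, 0]) cylinder(h = 60, r = 160);
translate([30, 30, 60]) cube([260, 260, 80]);


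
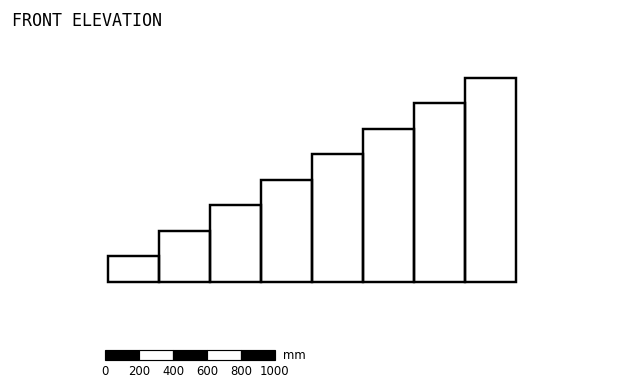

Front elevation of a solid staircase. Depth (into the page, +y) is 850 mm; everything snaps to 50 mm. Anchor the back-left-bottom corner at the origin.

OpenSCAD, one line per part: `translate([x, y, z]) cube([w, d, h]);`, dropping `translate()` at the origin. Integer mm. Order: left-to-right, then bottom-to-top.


cube([300, 850, 150]);
translate([300, 0, 0]) cube([300, 850, 300]);
translate([600, 0, 0]) cube([300, 850, 450]);
translate([900, 0, 0]) cube([300, 850, 600]);
translate([1200, 0, 0]) cube([300, 850, 750]);
translate([1500, 0, 0]) cube([300, 850, 900]);
translate([1800, 0, 0]) cube([300, 850, 1050]);
translate([2100, 0, 0]) cube([300, 850, 1200]);


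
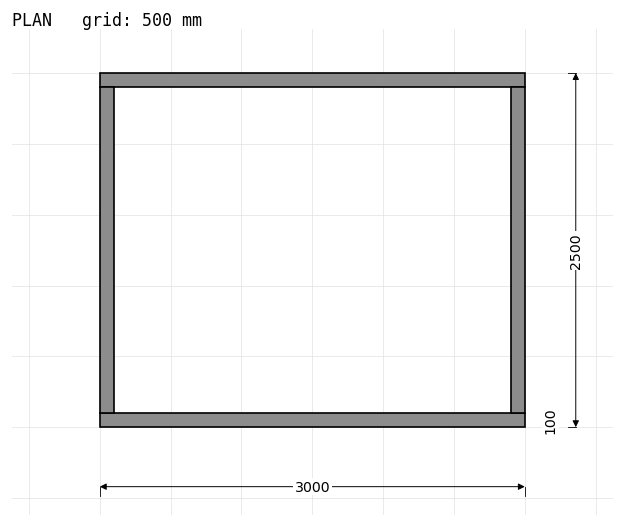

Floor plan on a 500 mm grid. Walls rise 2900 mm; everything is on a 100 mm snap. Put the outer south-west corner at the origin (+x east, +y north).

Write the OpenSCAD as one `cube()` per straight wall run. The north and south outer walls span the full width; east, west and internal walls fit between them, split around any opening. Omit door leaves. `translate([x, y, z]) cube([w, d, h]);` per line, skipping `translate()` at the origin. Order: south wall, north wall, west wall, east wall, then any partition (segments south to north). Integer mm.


cube([3000, 100, 2900]);
translate([0, 2400, 0]) cube([3000, 100, 2900]);
translate([0, 100, 0]) cube([100, 2300, 2900]);
translate([2900, 100, 0]) cube([100, 2300, 2900]);


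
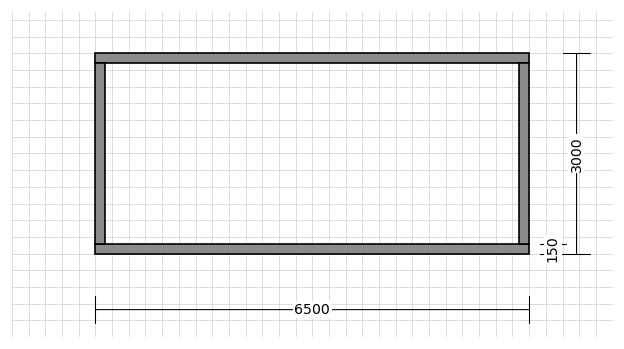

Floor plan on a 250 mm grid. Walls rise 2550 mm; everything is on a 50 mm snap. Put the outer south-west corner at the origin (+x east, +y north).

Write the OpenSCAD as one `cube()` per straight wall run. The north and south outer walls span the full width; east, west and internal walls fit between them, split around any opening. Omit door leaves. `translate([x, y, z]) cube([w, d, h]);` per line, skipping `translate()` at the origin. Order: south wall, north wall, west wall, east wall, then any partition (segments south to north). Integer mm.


cube([6500, 150, 2550]);
translate([0, 2850, 0]) cube([6500, 150, 2550]);
translate([0, 150, 0]) cube([150, 2700, 2550]);
translate([6350, 150, 0]) cube([150, 2700, 2550]);
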